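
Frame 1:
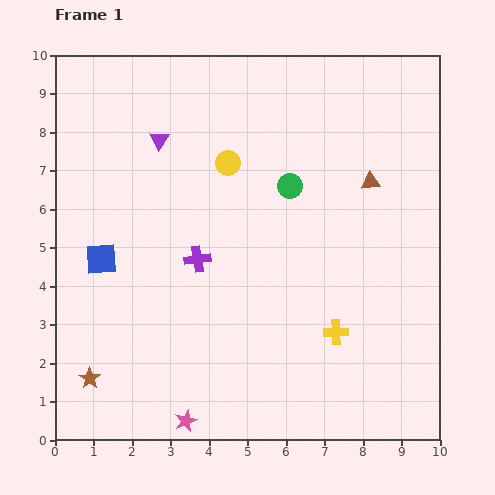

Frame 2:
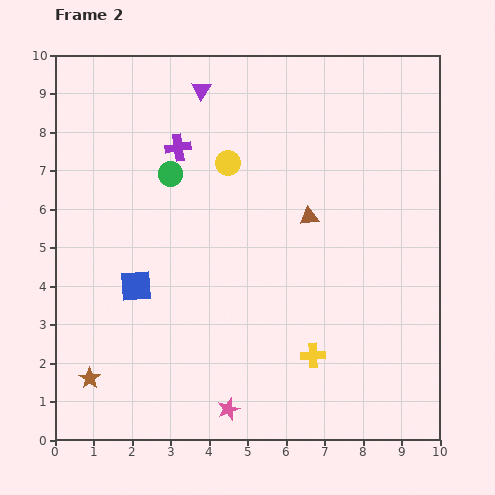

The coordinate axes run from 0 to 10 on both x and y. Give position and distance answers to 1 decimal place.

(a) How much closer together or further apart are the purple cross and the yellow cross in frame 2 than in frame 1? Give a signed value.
+2.3

Distance in frame 1: 4.1. Distance in frame 2: 6.4.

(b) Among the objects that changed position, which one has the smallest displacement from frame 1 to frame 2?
the yellow cross

(moved 0.8)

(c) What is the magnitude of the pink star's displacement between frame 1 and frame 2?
1.1

The pink star moved from (3.4, 0.5) to (4.5, 0.8), a distance of √(1.1² + 0.3²) ≈ 1.1.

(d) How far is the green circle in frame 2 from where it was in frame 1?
3.1

The green circle moved from (6.1, 6.6) to (3.0, 6.9), a distance of √(3.1² + 0.3²) ≈ 3.1.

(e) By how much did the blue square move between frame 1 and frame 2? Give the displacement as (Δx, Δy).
(0.9, -0.7)

The blue square was at (1.2, 4.7) in frame 1 and (2.1, 4.0) in frame 2.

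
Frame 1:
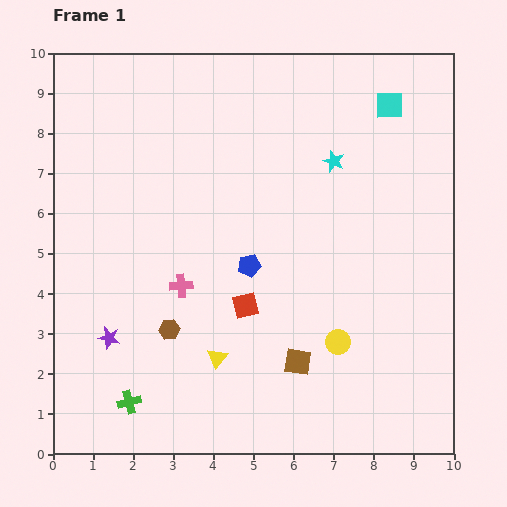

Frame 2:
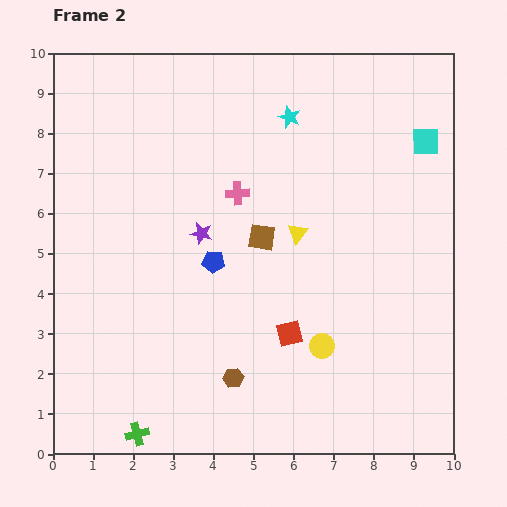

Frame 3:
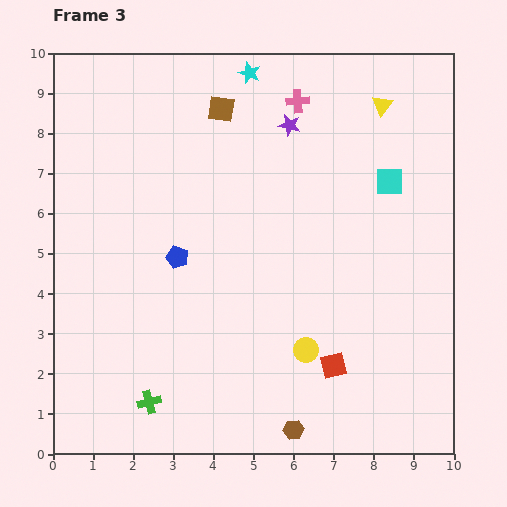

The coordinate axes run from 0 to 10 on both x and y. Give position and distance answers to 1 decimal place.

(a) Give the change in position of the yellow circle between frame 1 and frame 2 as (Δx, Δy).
(-0.4, -0.1)

The yellow circle was at (7.1, 2.8) in frame 1 and (6.7, 2.7) in frame 2.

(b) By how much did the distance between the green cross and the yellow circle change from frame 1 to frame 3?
-1.3

Distance in frame 1: 5.4. Distance in frame 3: 4.1.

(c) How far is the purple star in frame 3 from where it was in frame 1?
7.0

The purple star moved from (1.4, 2.9) to (5.9, 8.2), a distance of √(4.5² + 5.3²) ≈ 7.0.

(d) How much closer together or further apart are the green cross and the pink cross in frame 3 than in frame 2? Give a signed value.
+1.9

Distance in frame 2: 6.5. Distance in frame 3: 8.4.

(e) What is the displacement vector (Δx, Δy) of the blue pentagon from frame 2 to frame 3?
(-0.9, 0.1)

The blue pentagon was at (4.0, 4.8) in frame 2 and (3.1, 4.9) in frame 3.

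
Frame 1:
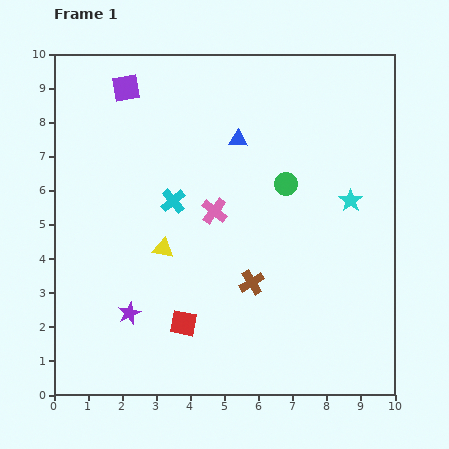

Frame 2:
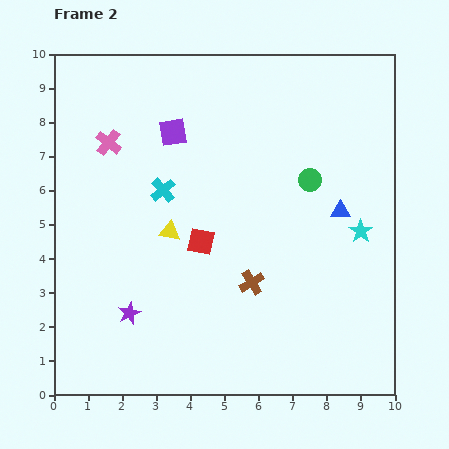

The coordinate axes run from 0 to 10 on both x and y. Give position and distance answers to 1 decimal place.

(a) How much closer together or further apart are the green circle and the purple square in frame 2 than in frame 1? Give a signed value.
-1.3

Distance in frame 1: 5.5. Distance in frame 2: 4.2.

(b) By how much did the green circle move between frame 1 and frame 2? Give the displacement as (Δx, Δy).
(0.7, 0.1)

The green circle was at (6.8, 6.2) in frame 1 and (7.5, 6.3) in frame 2.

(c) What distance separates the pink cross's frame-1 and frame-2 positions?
3.7

The pink cross moved from (4.7, 5.4) to (1.6, 7.4), a distance of √(3.1² + 2.0²) ≈ 3.7.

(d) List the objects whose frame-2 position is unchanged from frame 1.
the brown cross, the purple star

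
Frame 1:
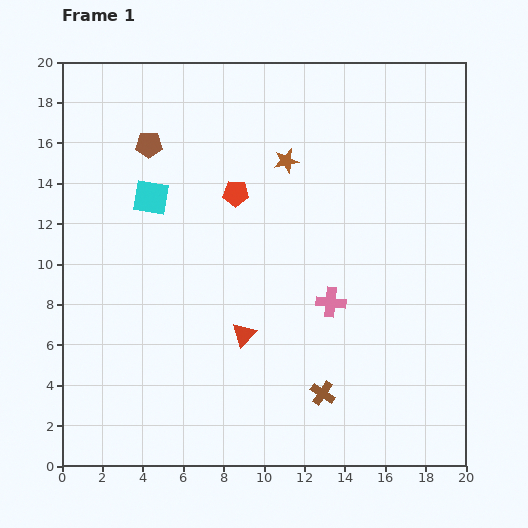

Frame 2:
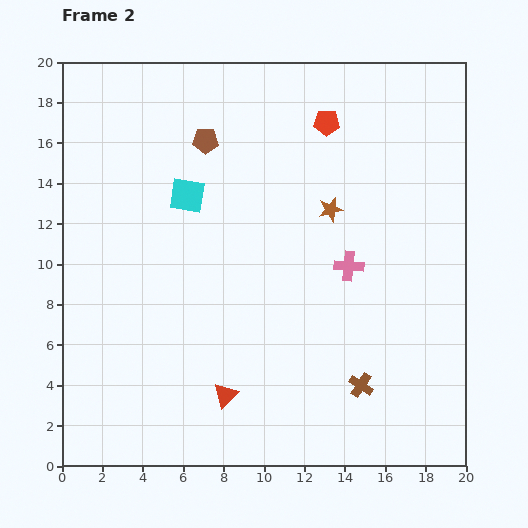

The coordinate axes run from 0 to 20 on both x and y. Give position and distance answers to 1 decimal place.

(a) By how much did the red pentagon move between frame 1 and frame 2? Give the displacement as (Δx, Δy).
(4.5, 3.5)

The red pentagon was at (8.6, 13.5) in frame 1 and (13.1, 17.0) in frame 2.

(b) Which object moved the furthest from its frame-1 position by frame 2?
the red pentagon

(moved 5.7; next 3.3)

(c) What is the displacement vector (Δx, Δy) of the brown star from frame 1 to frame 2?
(2.2, -2.4)

The brown star was at (11.1, 15.1) in frame 1 and (13.3, 12.7) in frame 2.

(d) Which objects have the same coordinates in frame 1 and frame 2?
none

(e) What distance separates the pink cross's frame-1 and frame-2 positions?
2.0

The pink cross moved from (13.3, 8.1) to (14.2, 9.9), a distance of √(0.9² + 1.8²) ≈ 2.0.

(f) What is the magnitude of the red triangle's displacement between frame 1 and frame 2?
3.1

The red triangle moved from (9.0, 6.5) to (8.1, 3.5), a distance of √(0.9² + 3.0²) ≈ 3.1.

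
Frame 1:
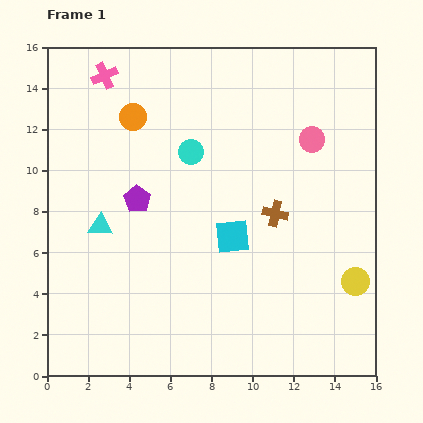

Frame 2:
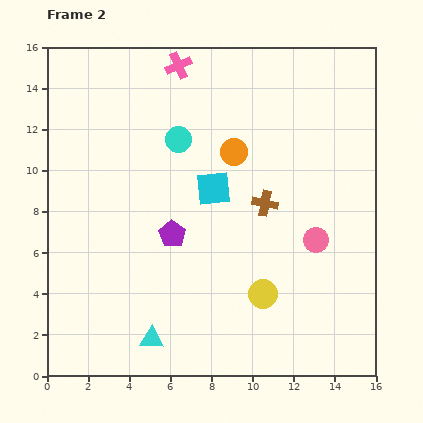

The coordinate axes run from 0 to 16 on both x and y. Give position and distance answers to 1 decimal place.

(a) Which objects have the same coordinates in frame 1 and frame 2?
none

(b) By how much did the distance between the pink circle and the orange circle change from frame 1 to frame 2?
-2.9

Distance in frame 1: 8.8. Distance in frame 2: 5.9.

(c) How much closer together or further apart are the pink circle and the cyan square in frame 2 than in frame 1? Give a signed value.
-0.5

Distance in frame 1: 6.1. Distance in frame 2: 5.6.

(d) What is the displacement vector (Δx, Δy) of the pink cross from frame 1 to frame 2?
(3.6, 0.5)

The pink cross was at (2.8, 14.6) in frame 1 and (6.4, 15.1) in frame 2.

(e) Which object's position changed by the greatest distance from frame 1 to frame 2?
the cyan triangle

(moved 6.0; next 5.2)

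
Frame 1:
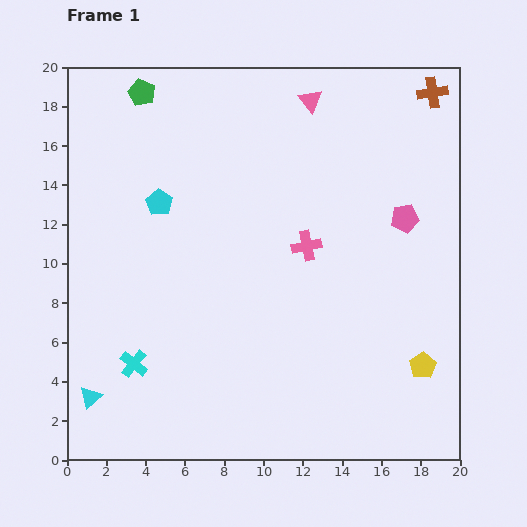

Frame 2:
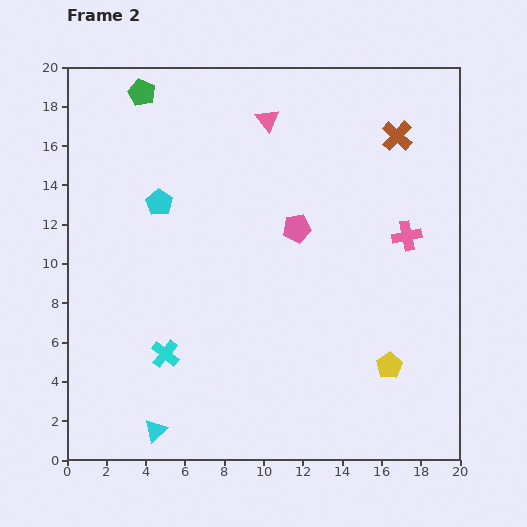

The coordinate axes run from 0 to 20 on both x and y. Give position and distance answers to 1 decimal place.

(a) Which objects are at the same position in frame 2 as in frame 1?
the cyan pentagon, the green pentagon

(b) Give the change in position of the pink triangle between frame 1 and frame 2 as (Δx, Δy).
(-2.2, -1.0)

The pink triangle was at (12.4, 18.3) in frame 1 and (10.2, 17.3) in frame 2.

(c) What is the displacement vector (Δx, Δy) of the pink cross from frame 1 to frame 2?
(5.1, 0.5)

The pink cross was at (12.2, 10.9) in frame 1 and (17.3, 11.4) in frame 2.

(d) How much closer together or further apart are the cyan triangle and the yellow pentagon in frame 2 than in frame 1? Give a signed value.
-4.7

Distance in frame 1: 17.0. Distance in frame 2: 12.3.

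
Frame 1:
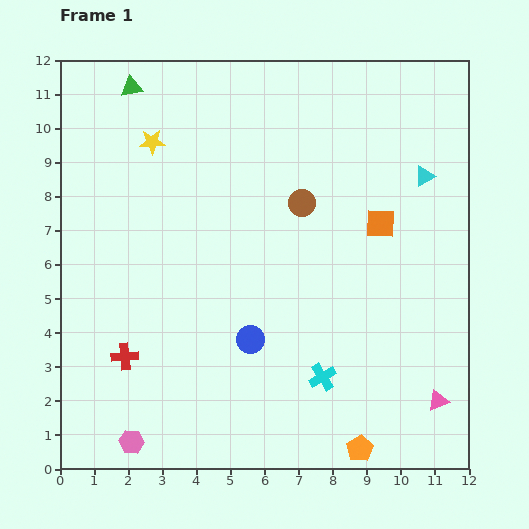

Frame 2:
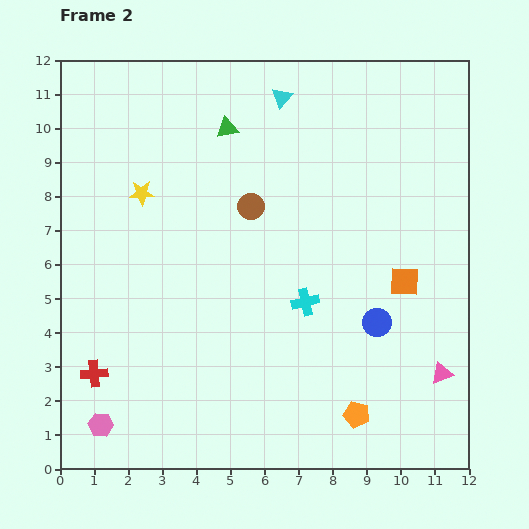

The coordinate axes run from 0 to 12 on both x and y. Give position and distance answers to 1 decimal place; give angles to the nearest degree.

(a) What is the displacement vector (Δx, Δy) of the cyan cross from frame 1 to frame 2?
(-0.5, 2.2)

The cyan cross was at (7.7, 2.7) in frame 1 and (7.2, 4.9) in frame 2.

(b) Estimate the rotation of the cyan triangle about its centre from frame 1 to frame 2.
20° counter-clockwise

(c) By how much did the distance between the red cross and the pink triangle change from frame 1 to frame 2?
+0.9

Distance in frame 1: 9.3. Distance in frame 2: 10.2.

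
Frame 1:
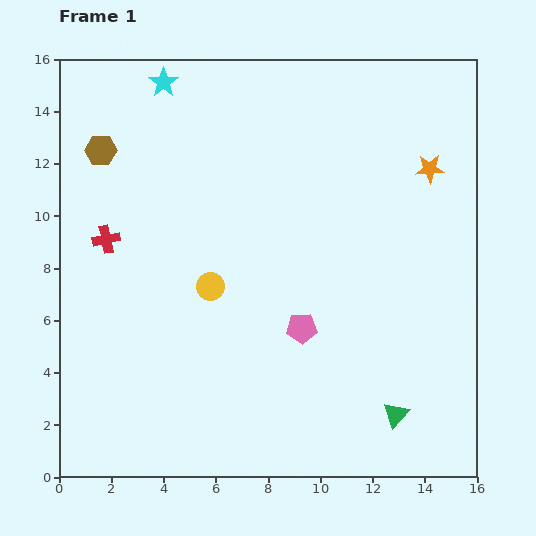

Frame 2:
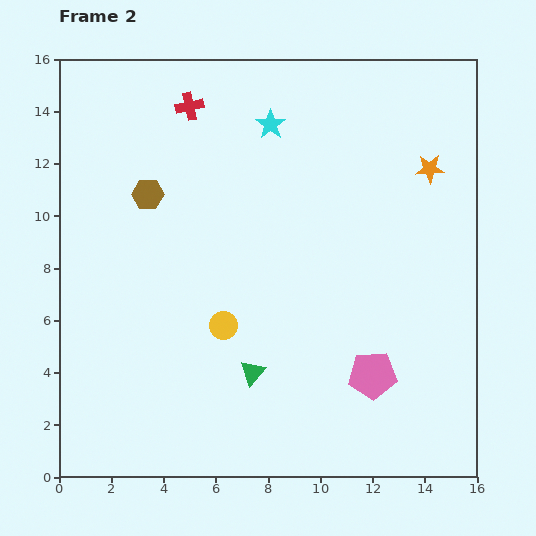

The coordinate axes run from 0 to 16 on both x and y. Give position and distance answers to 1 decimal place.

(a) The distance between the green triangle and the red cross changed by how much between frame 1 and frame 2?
-2.5

Distance in frame 1: 13.0. Distance in frame 2: 10.5.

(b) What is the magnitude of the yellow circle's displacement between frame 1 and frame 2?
1.6

The yellow circle moved from (5.8, 7.3) to (6.3, 5.8), a distance of √(0.5² + 1.5²) ≈ 1.6.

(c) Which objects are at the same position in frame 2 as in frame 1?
the orange star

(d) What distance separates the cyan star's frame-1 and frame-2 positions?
4.4

The cyan star moved from (4.0, 15.1) to (8.1, 13.5), a distance of √(4.1² + 1.6²) ≈ 4.4.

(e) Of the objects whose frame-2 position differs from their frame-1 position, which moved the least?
the yellow circle

(moved 1.6)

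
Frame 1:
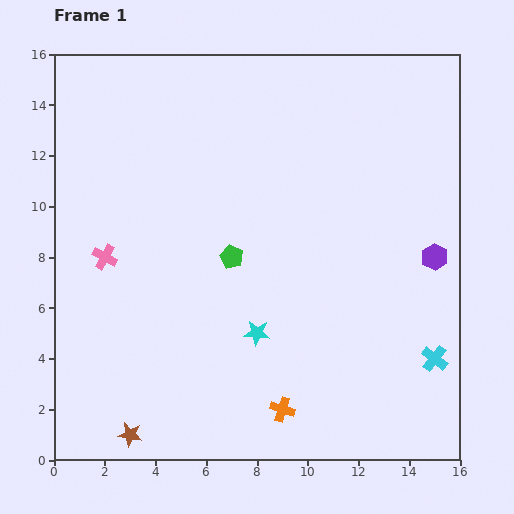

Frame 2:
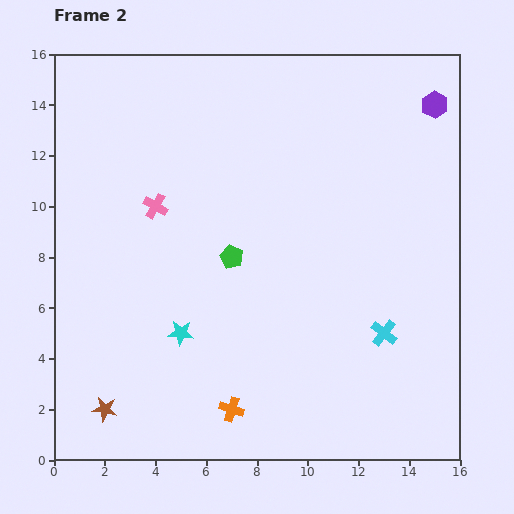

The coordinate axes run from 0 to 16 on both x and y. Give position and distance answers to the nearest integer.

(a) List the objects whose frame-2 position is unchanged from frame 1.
the green pentagon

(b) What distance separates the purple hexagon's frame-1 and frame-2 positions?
6

The purple hexagon moved from (15, 8) to (15, 14), a distance of √(0² + 6²) ≈ 6.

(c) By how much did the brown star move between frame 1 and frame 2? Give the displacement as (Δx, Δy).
(-1, 1)

The brown star was at (3, 1) in frame 1 and (2, 2) in frame 2.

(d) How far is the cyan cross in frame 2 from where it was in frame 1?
2

The cyan cross moved from (15, 4) to (13, 5), a distance of √(2² + 1²) ≈ 2.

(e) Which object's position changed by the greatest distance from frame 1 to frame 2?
the purple hexagon

(moved 6; next 3)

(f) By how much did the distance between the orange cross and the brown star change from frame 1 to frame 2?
-1

Distance in frame 1: 6. Distance in frame 2: 5.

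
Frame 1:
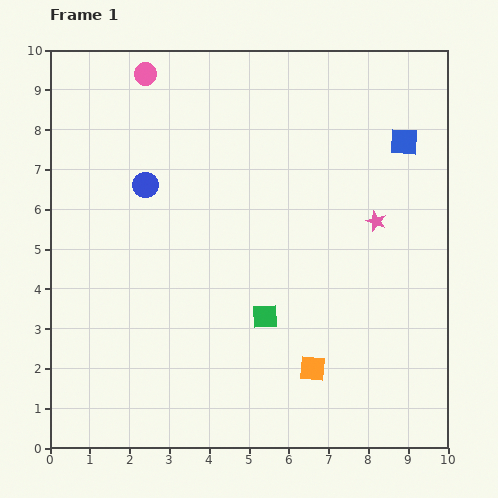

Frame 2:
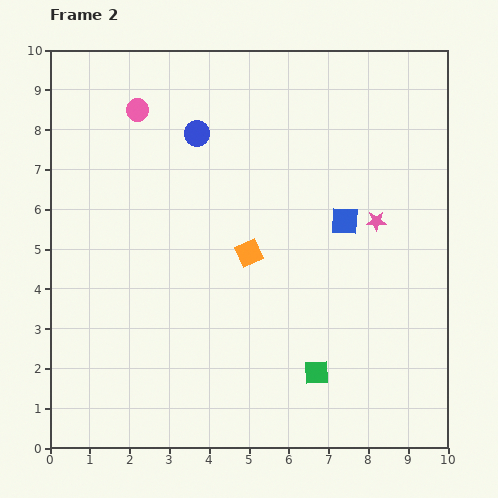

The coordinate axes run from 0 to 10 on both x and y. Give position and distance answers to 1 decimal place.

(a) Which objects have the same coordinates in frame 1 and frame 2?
the pink star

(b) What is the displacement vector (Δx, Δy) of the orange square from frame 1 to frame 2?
(-1.6, 2.9)

The orange square was at (6.6, 2.0) in frame 1 and (5.0, 4.9) in frame 2.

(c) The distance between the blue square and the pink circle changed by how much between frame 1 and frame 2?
-0.8

Distance in frame 1: 6.7. Distance in frame 2: 5.9.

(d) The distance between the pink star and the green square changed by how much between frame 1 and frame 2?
+0.4

Distance in frame 1: 3.7. Distance in frame 2: 4.1.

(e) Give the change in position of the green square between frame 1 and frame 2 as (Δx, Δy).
(1.3, -1.4)

The green square was at (5.4, 3.3) in frame 1 and (6.7, 1.9) in frame 2.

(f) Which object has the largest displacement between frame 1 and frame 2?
the orange square

(moved 3.3; next 2.5)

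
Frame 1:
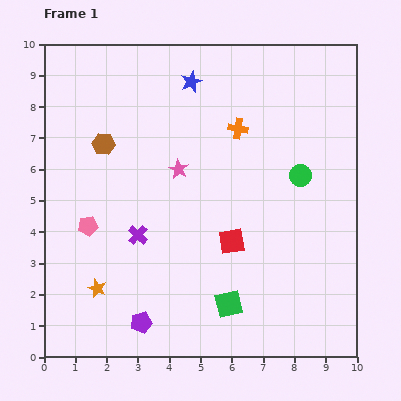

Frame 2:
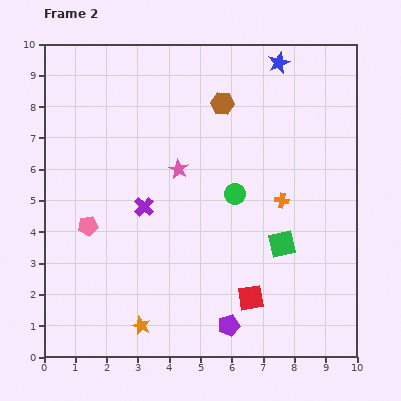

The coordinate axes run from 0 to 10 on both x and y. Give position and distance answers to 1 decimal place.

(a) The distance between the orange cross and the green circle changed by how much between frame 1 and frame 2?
-1.0

Distance in frame 1: 2.5. Distance in frame 2: 1.5.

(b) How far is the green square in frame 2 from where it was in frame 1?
2.5

The green square moved from (5.9, 1.7) to (7.6, 3.6), a distance of √(1.7² + 1.9²) ≈ 2.5.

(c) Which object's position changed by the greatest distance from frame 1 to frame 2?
the brown hexagon

(moved 4.0; next 2.9)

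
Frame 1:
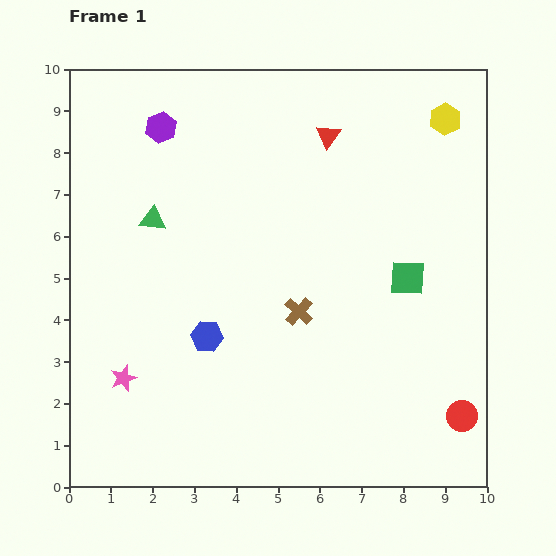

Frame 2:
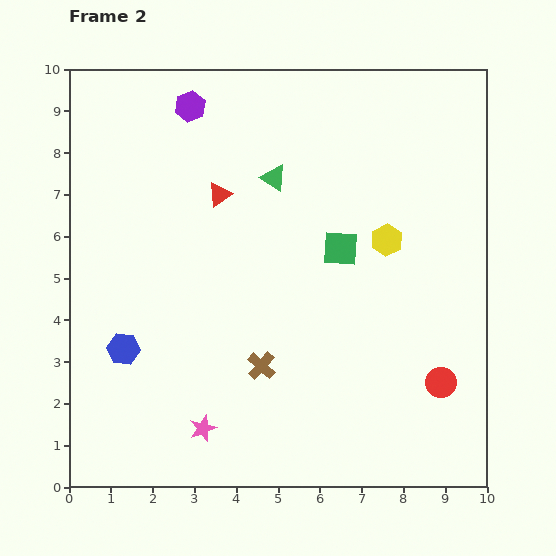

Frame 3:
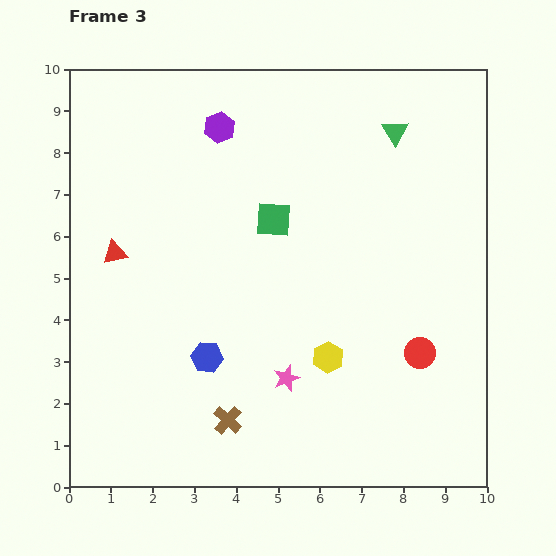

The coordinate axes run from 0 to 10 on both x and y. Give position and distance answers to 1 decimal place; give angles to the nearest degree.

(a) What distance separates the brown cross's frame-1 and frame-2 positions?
1.6

The brown cross moved from (5.5, 4.2) to (4.6, 2.9), a distance of √(0.9² + 1.3²) ≈ 1.6.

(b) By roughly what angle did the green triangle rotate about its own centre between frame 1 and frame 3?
54° clockwise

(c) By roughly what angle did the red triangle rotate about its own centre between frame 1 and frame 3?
41° clockwise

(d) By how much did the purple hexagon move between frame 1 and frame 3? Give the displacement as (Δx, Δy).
(1.4, 0.0)

The purple hexagon was at (2.2, 8.6) in frame 1 and (3.6, 8.6) in frame 3.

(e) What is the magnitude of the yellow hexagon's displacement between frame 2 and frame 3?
3.1

The yellow hexagon moved from (7.6, 5.9) to (6.2, 3.1), a distance of √(1.4² + 2.8²) ≈ 3.1.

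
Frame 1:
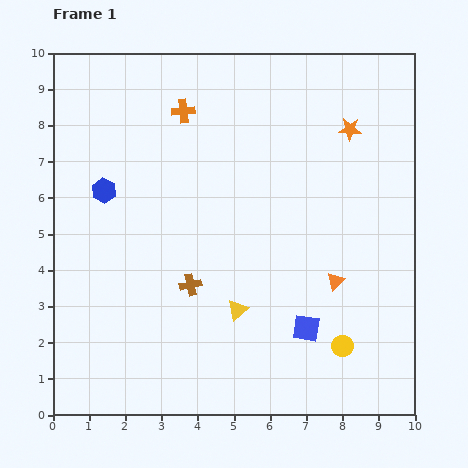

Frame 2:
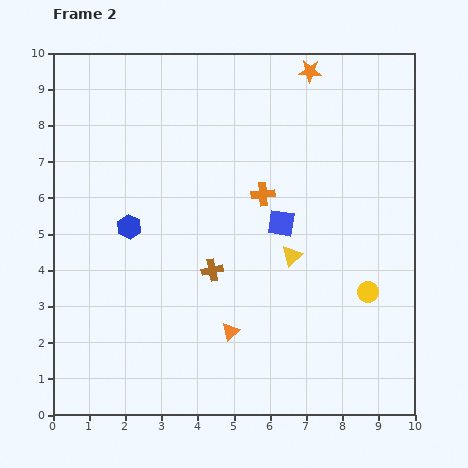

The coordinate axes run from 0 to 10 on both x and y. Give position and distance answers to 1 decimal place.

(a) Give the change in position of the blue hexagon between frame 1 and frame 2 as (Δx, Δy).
(0.7, -1.0)

The blue hexagon was at (1.4, 6.2) in frame 1 and (2.1, 5.2) in frame 2.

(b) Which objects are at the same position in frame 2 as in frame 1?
none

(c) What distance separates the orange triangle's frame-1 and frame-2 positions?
3.2

The orange triangle moved from (7.8, 3.7) to (4.9, 2.3), a distance of √(2.9² + 1.4²) ≈ 3.2.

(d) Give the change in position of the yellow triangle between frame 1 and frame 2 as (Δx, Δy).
(1.5, 1.5)

The yellow triangle was at (5.1, 2.9) in frame 1 and (6.6, 4.4) in frame 2.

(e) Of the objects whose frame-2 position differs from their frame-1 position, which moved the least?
the brown cross

(moved 0.7)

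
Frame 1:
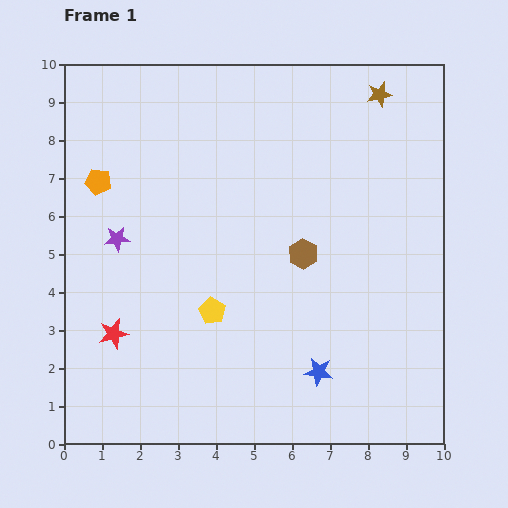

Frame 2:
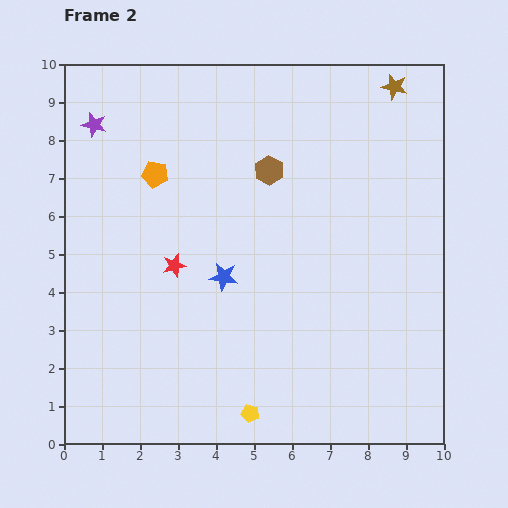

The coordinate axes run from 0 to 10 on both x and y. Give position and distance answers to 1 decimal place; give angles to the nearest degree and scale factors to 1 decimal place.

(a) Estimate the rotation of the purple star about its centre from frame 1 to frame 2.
20° clockwise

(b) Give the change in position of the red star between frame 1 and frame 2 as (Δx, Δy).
(1.6, 1.8)

The red star was at (1.3, 2.9) in frame 1 and (2.9, 4.7) in frame 2.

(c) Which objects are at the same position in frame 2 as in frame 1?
none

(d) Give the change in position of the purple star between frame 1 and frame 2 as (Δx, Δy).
(-0.6, 3.0)

The purple star was at (1.4, 5.4) in frame 1 and (0.8, 8.4) in frame 2.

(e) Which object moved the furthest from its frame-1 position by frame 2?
the blue star

(moved 3.5; next 3.1)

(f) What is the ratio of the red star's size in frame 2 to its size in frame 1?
0.8×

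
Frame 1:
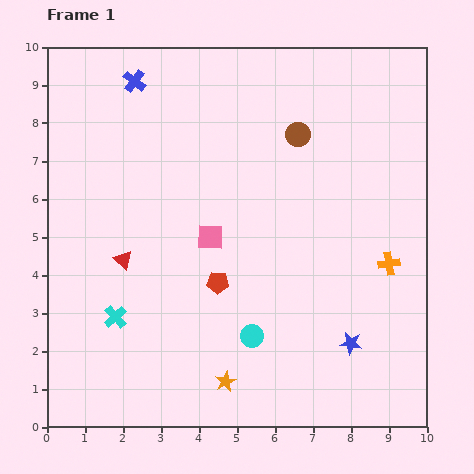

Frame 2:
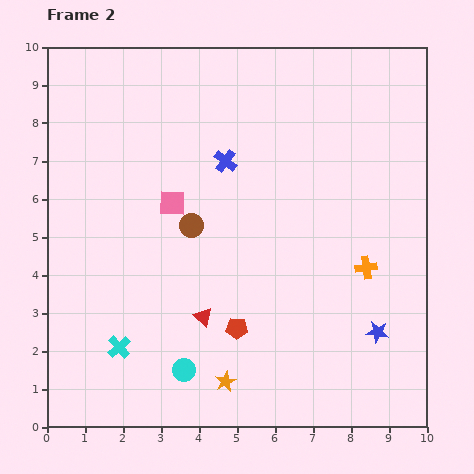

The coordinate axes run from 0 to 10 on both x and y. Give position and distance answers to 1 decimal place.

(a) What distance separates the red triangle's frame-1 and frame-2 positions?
2.6

The red triangle moved from (2.0, 4.4) to (4.1, 2.9), a distance of √(2.1² + 1.5²) ≈ 2.6.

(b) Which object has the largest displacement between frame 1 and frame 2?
the brown circle

(moved 3.7; next 3.2)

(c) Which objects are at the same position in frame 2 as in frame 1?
the orange star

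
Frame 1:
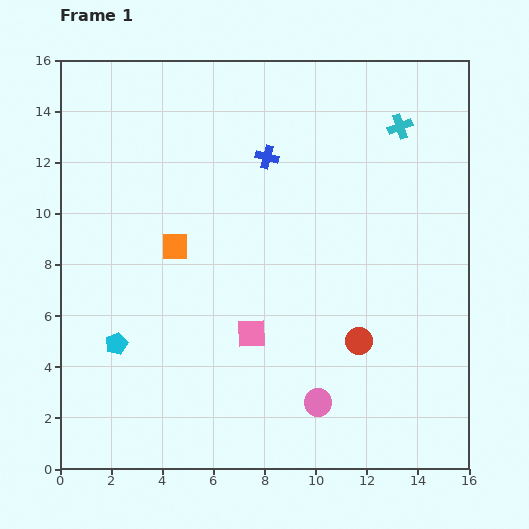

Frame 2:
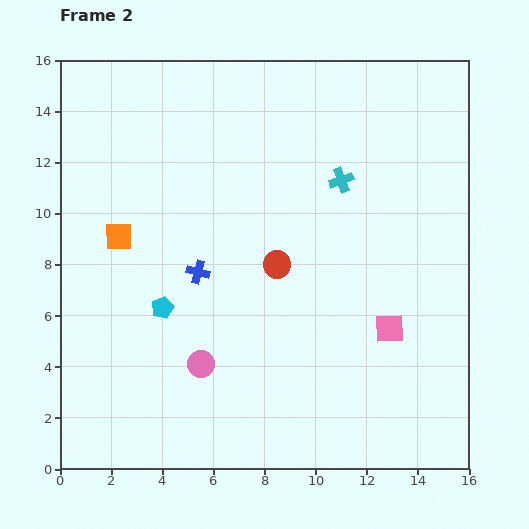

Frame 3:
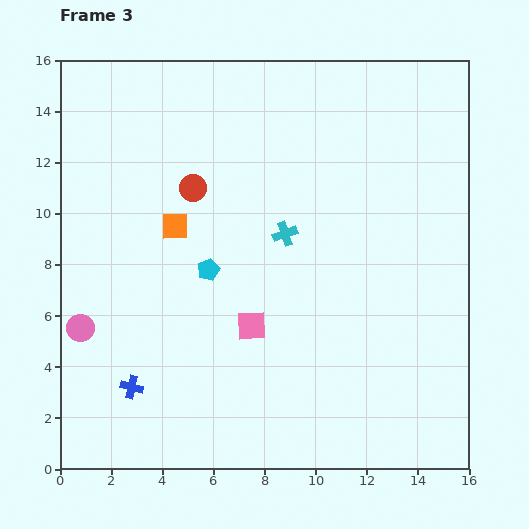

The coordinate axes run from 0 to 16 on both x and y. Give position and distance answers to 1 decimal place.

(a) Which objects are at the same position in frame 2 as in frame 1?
none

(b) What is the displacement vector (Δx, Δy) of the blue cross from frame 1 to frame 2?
(-2.7, -4.5)

The blue cross was at (8.1, 12.2) in frame 1 and (5.4, 7.7) in frame 2.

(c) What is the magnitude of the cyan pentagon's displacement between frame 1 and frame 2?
2.3

The cyan pentagon moved from (2.2, 4.9) to (4.0, 6.3), a distance of √(1.8² + 1.4²) ≈ 2.3.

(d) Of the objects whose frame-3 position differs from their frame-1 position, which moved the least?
the pink square

(moved 0.3)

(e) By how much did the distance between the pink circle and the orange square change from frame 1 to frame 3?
-2.9

Distance in frame 1: 8.3. Distance in frame 3: 5.4.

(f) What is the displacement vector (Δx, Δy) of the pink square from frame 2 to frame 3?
(-5.4, 0.1)

The pink square was at (12.9, 5.5) in frame 2 and (7.5, 5.6) in frame 3.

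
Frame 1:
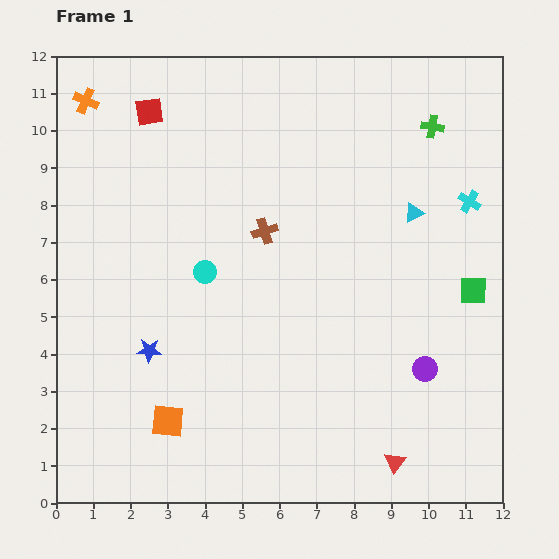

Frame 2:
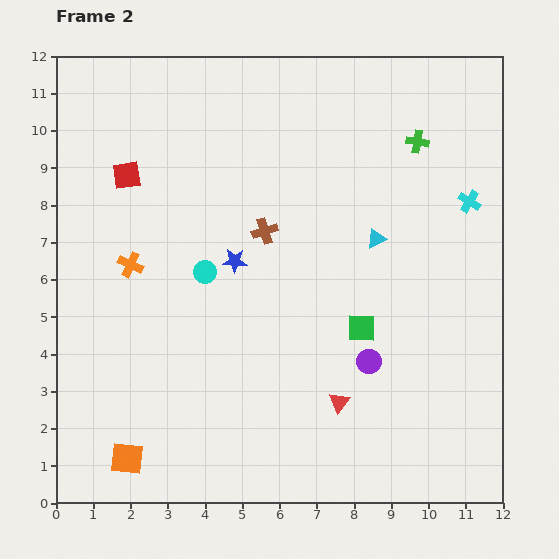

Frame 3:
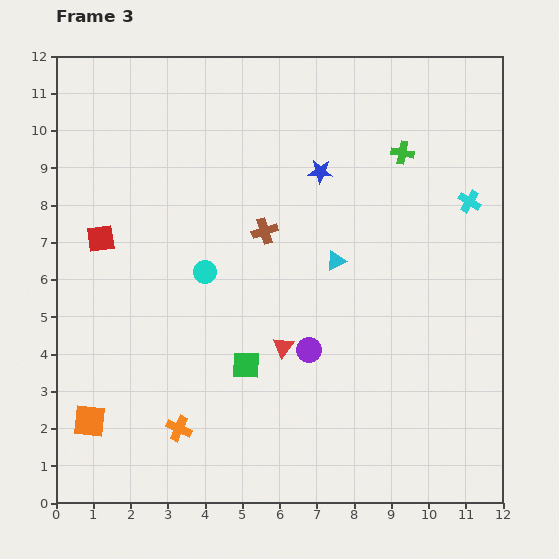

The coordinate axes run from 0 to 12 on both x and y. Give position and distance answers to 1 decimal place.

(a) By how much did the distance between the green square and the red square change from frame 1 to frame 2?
-2.4

Distance in frame 1: 9.9. Distance in frame 2: 7.5.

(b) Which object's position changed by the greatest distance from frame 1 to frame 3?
the orange cross

(moved 9.1; next 6.6)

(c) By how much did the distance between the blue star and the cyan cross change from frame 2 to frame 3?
-2.4

Distance in frame 2: 6.5. Distance in frame 3: 4.1.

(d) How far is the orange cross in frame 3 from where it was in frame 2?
4.6

The orange cross moved from (2.0, 6.4) to (3.3, 2.0), a distance of √(1.3² + 4.4²) ≈ 4.6.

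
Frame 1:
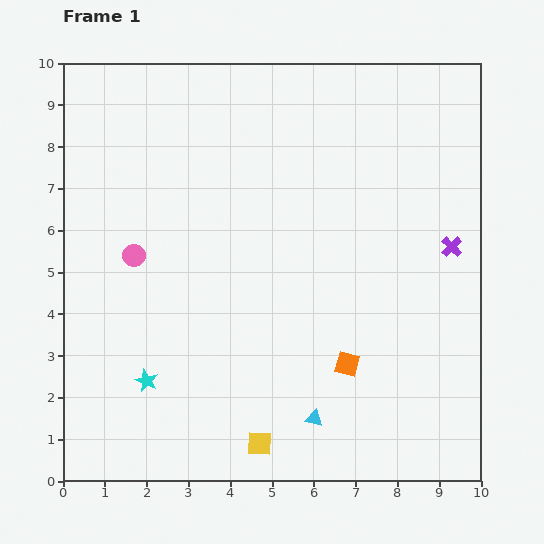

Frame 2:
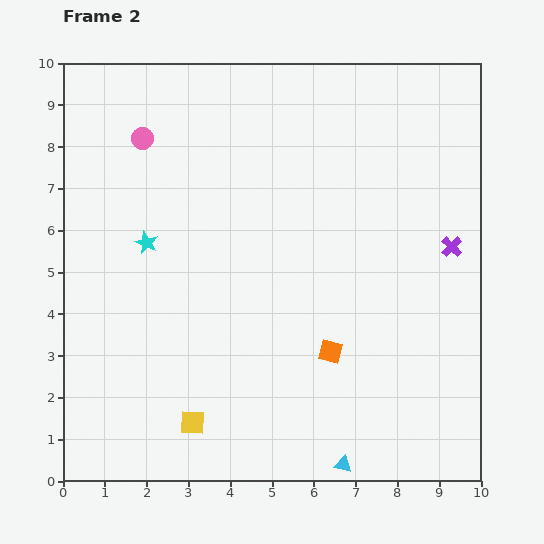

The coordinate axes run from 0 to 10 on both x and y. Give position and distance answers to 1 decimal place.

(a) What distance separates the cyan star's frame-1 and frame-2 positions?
3.3

The cyan star moved from (2.0, 2.4) to (2.0, 5.7), a distance of √(0.0² + 3.3²) ≈ 3.3.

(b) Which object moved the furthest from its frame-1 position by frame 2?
the cyan star

(moved 3.3; next 2.8)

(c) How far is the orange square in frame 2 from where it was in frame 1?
0.5

The orange square moved from (6.8, 2.8) to (6.4, 3.1), a distance of √(0.4² + 0.3²) ≈ 0.5.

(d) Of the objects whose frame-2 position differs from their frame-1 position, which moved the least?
the orange square

(moved 0.5)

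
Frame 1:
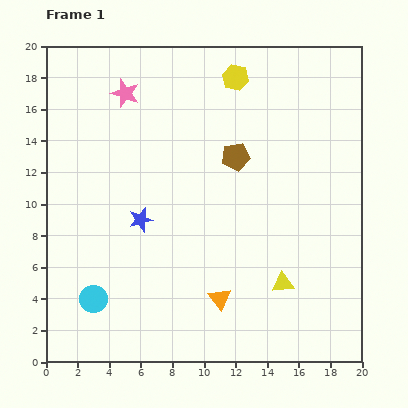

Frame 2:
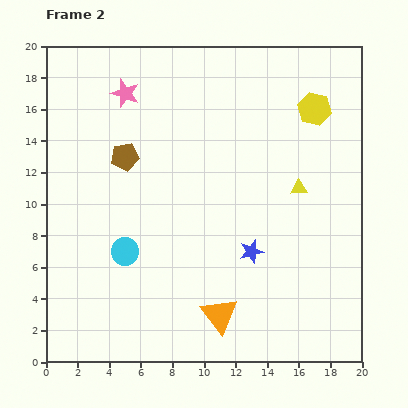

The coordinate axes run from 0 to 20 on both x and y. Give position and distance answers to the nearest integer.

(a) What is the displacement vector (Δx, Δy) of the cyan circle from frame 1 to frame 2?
(2, 3)

The cyan circle was at (3, 4) in frame 1 and (5, 7) in frame 2.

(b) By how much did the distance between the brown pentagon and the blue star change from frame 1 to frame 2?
+3

Distance in frame 1: 7. Distance in frame 2: 10.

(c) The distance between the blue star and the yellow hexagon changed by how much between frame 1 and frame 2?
-1

Distance in frame 1: 11. Distance in frame 2: 10.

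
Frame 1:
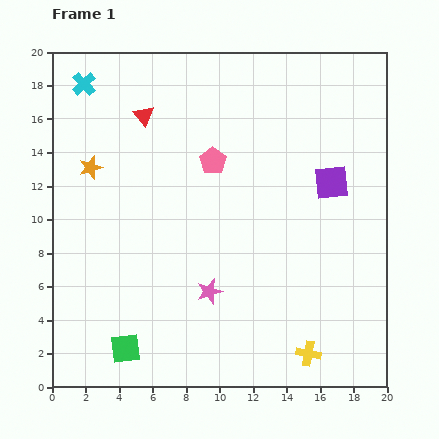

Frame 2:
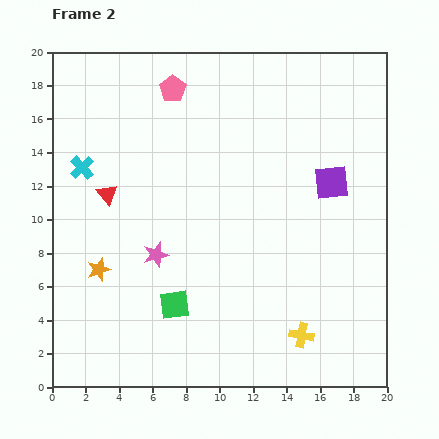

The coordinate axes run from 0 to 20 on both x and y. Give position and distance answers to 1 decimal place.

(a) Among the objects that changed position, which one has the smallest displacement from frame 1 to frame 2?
the yellow cross

(moved 1.2)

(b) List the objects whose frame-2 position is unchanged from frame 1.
the purple square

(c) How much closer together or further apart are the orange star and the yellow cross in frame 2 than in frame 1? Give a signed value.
-4.4

Distance in frame 1: 17.1. Distance in frame 2: 12.7.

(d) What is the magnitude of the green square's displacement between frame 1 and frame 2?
3.9

The green square moved from (4.4, 2.3) to (7.3, 4.9), a distance of √(2.9² + 2.6²) ≈ 3.9.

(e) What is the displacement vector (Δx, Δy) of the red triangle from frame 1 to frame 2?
(-2.2, -4.7)

The red triangle was at (5.5, 16.2) in frame 1 and (3.3, 11.5) in frame 2.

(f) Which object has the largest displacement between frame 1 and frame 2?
the orange star

(moved 6.1; next 5.2)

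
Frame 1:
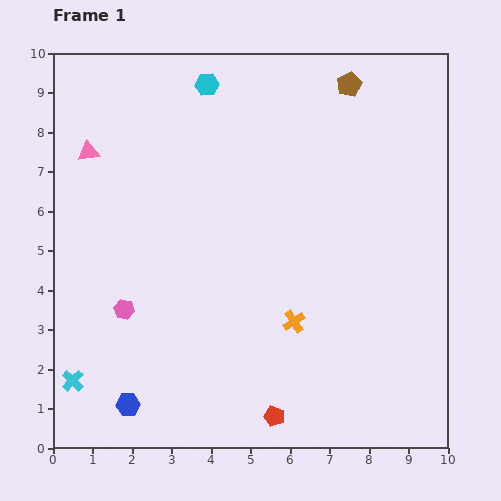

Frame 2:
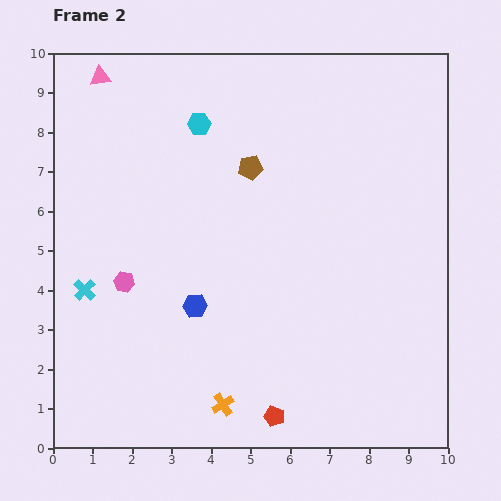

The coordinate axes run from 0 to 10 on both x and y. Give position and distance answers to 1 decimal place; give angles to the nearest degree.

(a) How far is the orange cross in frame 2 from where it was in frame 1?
2.8

The orange cross moved from (6.1, 3.2) to (4.3, 1.1), a distance of √(1.8² + 2.1²) ≈ 2.8.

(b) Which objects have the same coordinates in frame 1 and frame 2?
the red pentagon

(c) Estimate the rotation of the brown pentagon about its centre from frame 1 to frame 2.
17° clockwise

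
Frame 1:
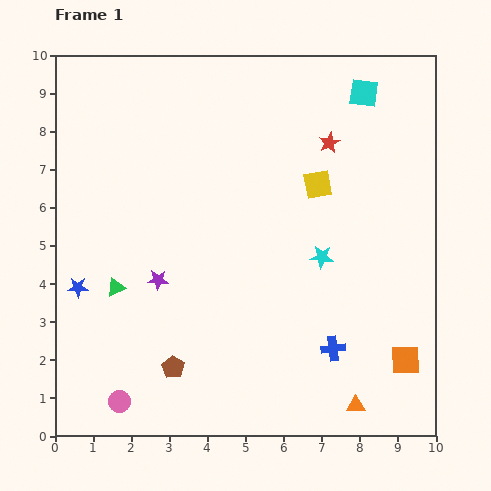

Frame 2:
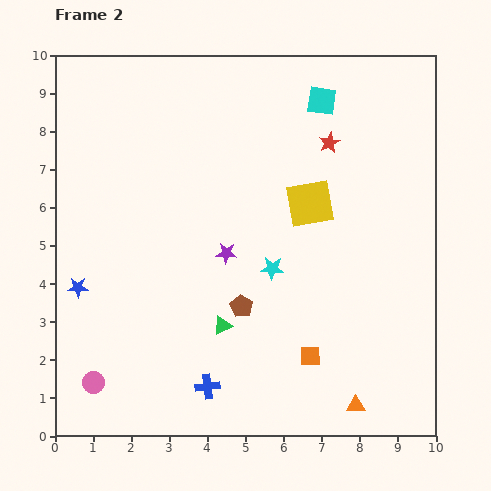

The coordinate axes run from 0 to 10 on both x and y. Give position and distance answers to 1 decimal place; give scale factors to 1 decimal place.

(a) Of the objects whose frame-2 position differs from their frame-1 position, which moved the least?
the yellow square

(moved 0.5)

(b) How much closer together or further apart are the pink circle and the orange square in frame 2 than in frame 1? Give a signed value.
-1.9

Distance in frame 1: 7.6. Distance in frame 2: 5.7.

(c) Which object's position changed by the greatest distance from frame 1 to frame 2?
the blue cross

(moved 3.4; next 3.0)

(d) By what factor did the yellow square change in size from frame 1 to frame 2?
1.7×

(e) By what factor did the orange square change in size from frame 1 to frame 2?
0.7×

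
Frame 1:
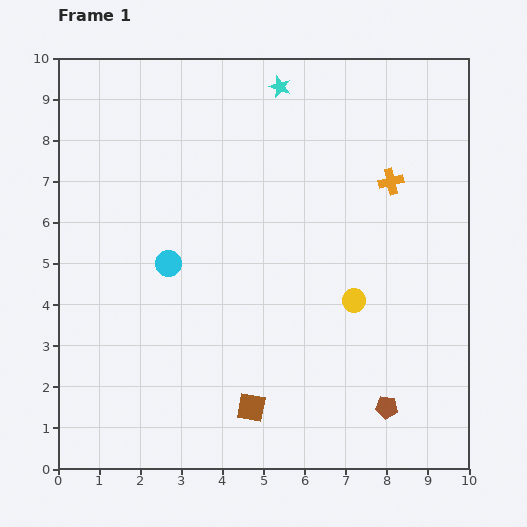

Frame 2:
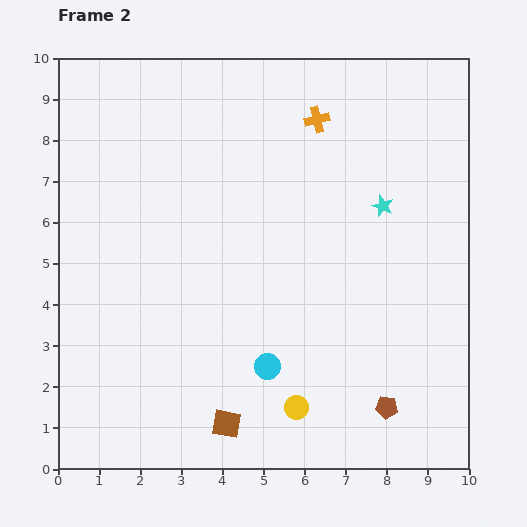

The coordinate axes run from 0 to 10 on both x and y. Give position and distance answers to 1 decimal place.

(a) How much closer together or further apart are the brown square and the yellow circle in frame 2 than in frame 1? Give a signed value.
-1.9

Distance in frame 1: 3.6. Distance in frame 2: 1.7.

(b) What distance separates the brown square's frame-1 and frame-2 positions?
0.7

The brown square moved from (4.7, 1.5) to (4.1, 1.1), a distance of √(0.6² + 0.4²) ≈ 0.7.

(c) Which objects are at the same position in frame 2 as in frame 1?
the brown pentagon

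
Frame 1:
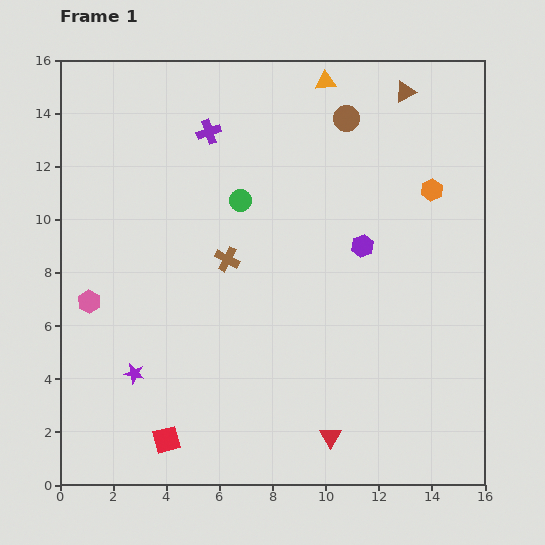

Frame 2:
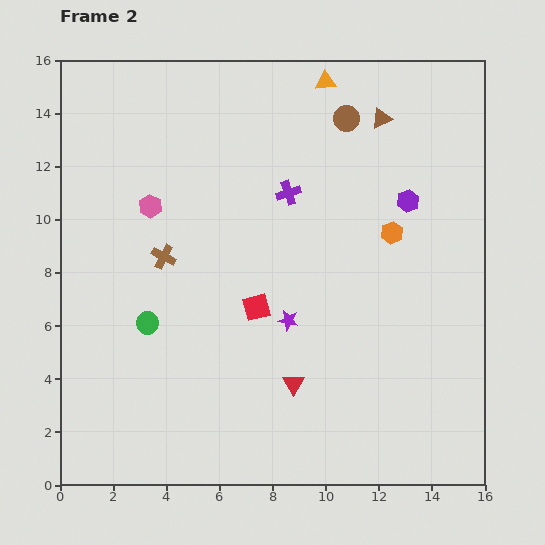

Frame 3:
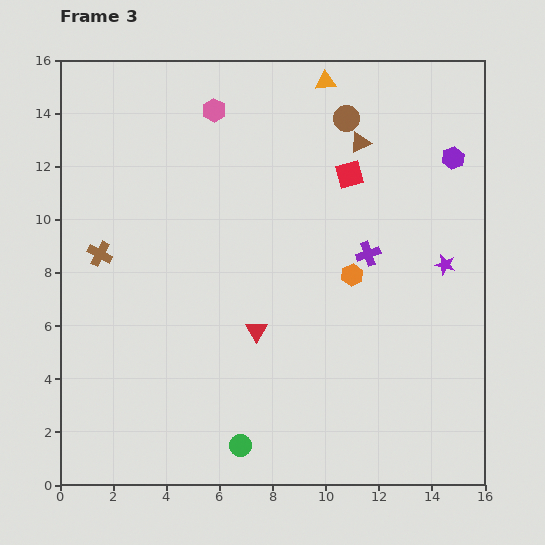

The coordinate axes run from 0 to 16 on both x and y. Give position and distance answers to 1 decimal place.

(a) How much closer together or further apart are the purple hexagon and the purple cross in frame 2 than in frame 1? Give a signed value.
-2.7

Distance in frame 1: 7.2. Distance in frame 2: 4.5.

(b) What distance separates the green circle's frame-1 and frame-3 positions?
9.2

The green circle moved from (6.8, 10.7) to (6.8, 1.5), a distance of √(0.0² + 9.2²) ≈ 9.2.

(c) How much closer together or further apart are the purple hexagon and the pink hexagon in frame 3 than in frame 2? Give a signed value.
-0.5

Distance in frame 2: 9.7. Distance in frame 3: 9.2.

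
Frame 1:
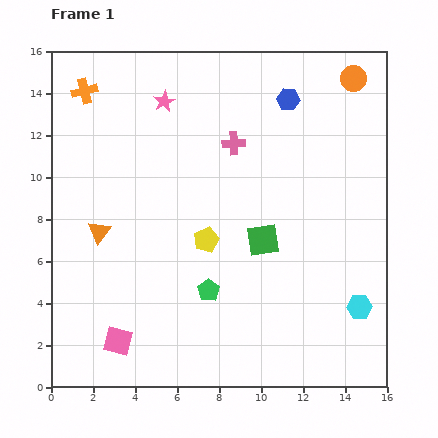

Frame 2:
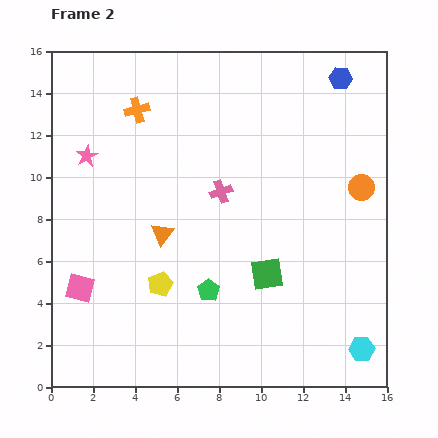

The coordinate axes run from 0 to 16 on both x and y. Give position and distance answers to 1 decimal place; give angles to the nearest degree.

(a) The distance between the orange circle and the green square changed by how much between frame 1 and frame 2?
-2.7

Distance in frame 1: 8.8. Distance in frame 2: 6.1.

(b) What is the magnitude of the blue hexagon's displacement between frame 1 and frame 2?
2.7

The blue hexagon moved from (11.3, 13.7) to (13.8, 14.7), a distance of √(2.5² + 1.0²) ≈ 2.7.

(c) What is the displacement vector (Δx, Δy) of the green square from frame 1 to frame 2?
(0.2, -1.6)

The green square was at (10.1, 7.0) in frame 1 and (10.3, 5.4) in frame 2.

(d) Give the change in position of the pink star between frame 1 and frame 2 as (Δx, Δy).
(-3.7, -2.6)

The pink star was at (5.4, 13.6) in frame 1 and (1.7, 11.0) in frame 2.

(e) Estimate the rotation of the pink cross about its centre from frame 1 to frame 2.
18° counter-clockwise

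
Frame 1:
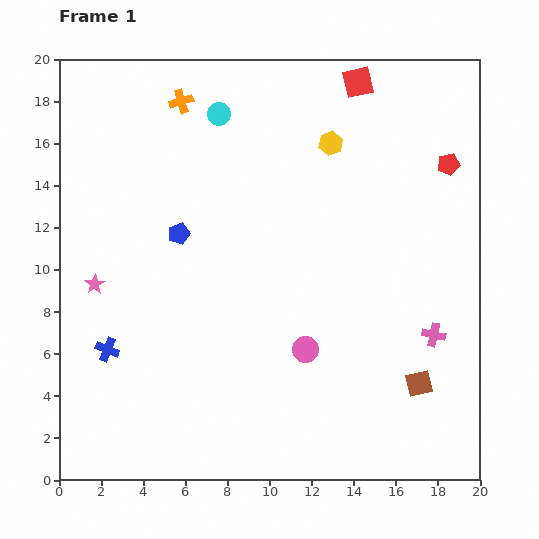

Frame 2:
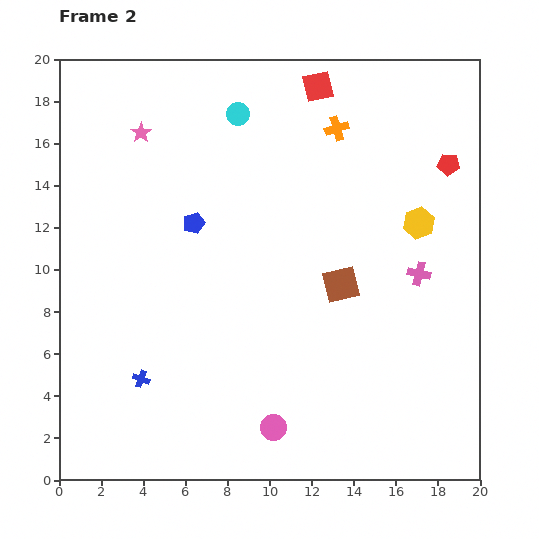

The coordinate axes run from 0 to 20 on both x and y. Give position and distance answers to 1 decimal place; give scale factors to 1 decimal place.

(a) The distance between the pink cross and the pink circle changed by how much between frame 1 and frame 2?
+3.9

Distance in frame 1: 6.1. Distance in frame 2: 10.0.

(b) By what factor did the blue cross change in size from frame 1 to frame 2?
0.7×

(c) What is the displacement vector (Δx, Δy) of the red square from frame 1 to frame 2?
(-1.9, -0.2)

The red square was at (14.2, 18.9) in frame 1 and (12.3, 18.7) in frame 2.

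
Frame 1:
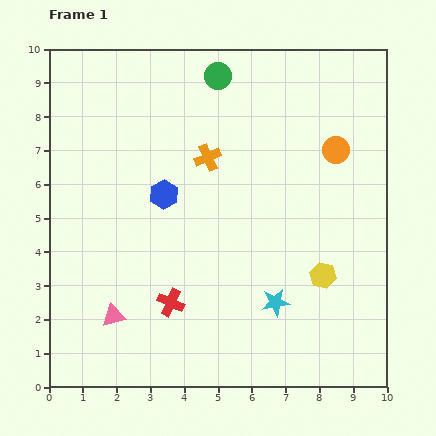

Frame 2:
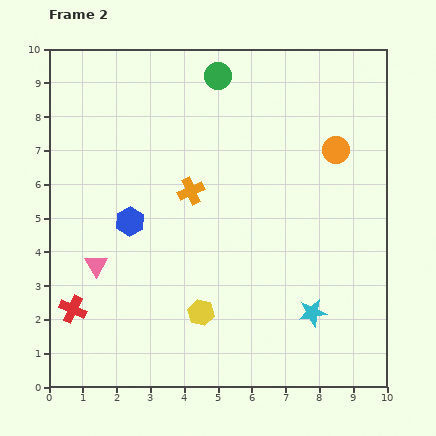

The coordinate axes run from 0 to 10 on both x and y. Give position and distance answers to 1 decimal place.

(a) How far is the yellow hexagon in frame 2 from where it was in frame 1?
3.8

The yellow hexagon moved from (8.1, 3.3) to (4.5, 2.2), a distance of √(3.6² + 1.1²) ≈ 3.8.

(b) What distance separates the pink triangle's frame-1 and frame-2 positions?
1.6

The pink triangle moved from (1.9, 2.1) to (1.4, 3.6), a distance of √(0.5² + 1.5²) ≈ 1.6.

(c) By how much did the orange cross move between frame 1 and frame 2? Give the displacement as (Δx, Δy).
(-0.5, -1.0)

The orange cross was at (4.7, 6.8) in frame 1 and (4.2, 5.8) in frame 2.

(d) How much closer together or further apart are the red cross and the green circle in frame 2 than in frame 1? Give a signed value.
+1.3

Distance in frame 1: 6.8. Distance in frame 2: 8.1.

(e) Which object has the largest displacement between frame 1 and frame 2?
the yellow hexagon

(moved 3.8; next 2.9)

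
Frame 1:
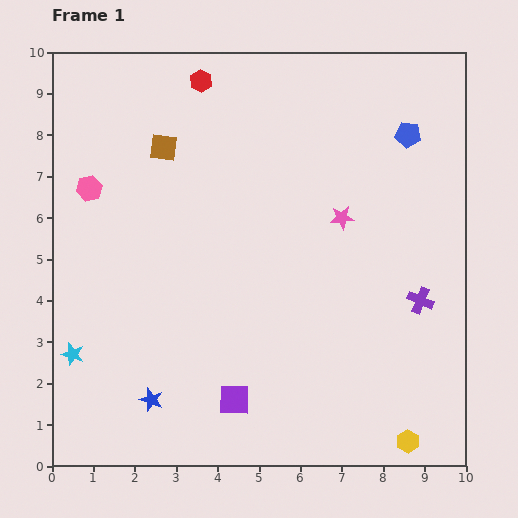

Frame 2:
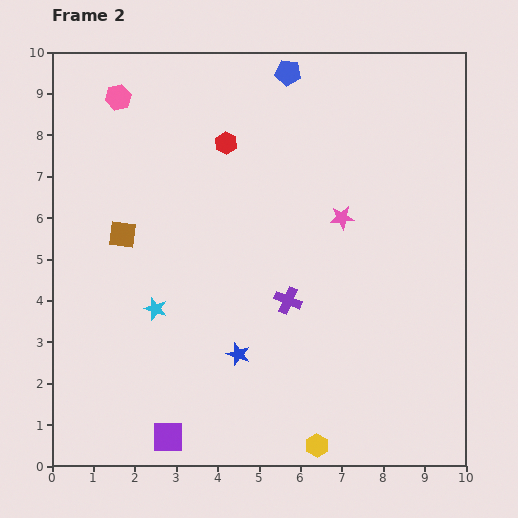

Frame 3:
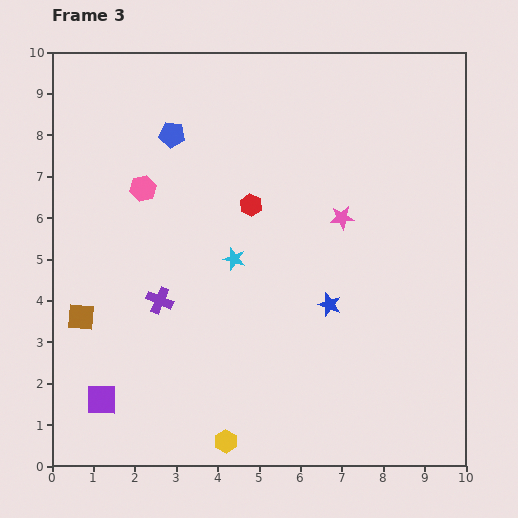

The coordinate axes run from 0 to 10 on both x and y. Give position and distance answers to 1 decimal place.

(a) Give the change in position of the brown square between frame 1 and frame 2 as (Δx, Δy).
(-1.0, -2.1)

The brown square was at (2.7, 7.7) in frame 1 and (1.7, 5.6) in frame 2.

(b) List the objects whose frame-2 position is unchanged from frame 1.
the pink star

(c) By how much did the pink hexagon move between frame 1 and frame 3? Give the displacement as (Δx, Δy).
(1.3, 0.0)

The pink hexagon was at (0.9, 6.7) in frame 1 and (2.2, 6.7) in frame 3.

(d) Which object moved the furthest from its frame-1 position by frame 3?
the purple cross

(moved 6.3; next 5.7)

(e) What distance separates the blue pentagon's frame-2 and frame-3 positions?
3.2

The blue pentagon moved from (5.7, 9.5) to (2.9, 8.0), a distance of √(2.8² + 1.5²) ≈ 3.2.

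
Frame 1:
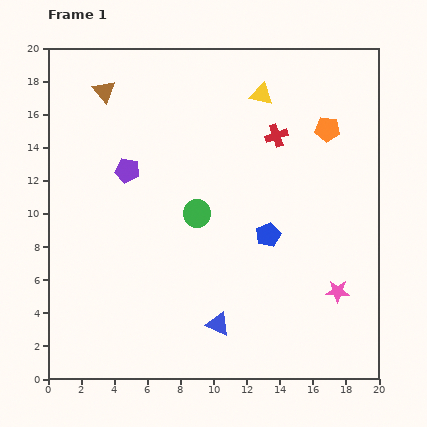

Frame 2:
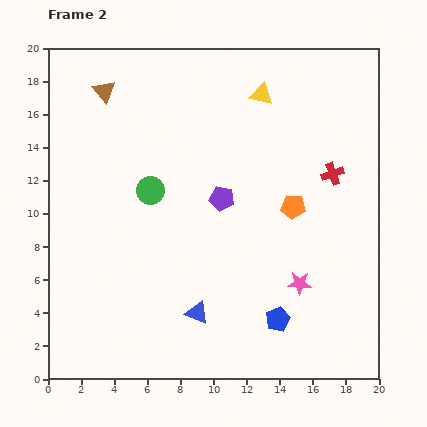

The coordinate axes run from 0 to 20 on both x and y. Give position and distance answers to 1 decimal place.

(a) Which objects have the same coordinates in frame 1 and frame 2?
the yellow triangle, the brown triangle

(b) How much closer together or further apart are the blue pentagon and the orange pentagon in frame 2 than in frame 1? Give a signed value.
-0.4

Distance in frame 1: 7.3. Distance in frame 2: 6.9.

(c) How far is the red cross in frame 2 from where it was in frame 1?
4.1

The red cross moved from (13.8, 14.7) to (17.2, 12.4), a distance of √(3.4² + 2.3²) ≈ 4.1.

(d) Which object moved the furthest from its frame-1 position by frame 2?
the purple pentagon

(moved 5.9; next 5.1)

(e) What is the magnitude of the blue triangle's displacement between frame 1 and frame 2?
1.5

The blue triangle moved from (10.3, 3.3) to (9.0, 4.0), a distance of √(1.3² + 0.7²) ≈ 1.5.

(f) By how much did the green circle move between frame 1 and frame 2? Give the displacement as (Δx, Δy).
(-2.8, 1.4)

The green circle was at (9.0, 10.0) in frame 1 and (6.2, 11.4) in frame 2.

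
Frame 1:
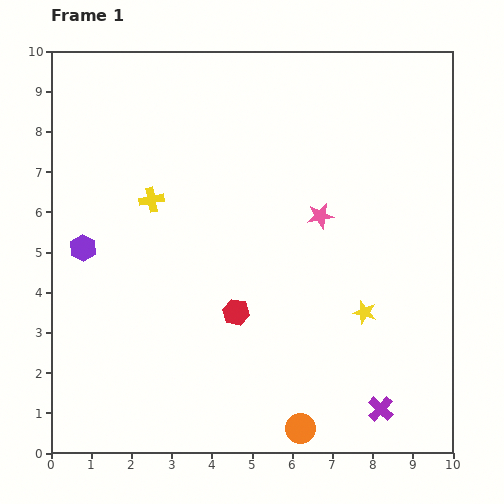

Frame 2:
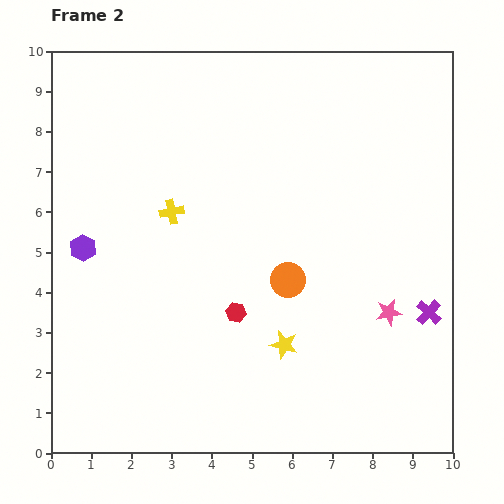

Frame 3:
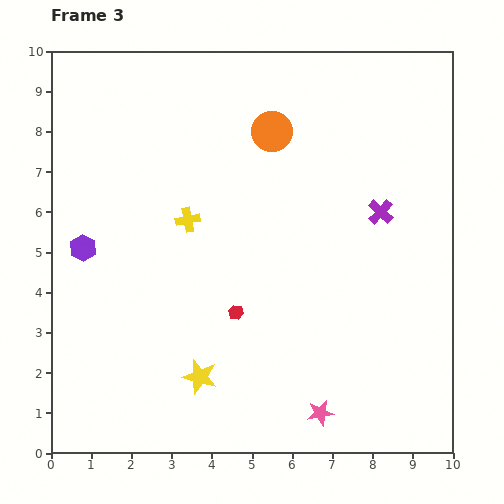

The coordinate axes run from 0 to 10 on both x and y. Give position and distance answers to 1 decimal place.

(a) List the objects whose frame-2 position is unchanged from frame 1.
the purple hexagon, the red hexagon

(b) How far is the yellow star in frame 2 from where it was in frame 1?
2.2

The yellow star moved from (7.8, 3.5) to (5.8, 2.7), a distance of √(2.0² + 0.8²) ≈ 2.2.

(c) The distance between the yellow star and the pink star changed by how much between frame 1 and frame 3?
+0.5

Distance in frame 1: 2.6. Distance in frame 3: 3.1.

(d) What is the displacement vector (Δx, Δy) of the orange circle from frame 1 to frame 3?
(-0.7, 7.4)

The orange circle was at (6.2, 0.6) in frame 1 and (5.5, 8.0) in frame 3.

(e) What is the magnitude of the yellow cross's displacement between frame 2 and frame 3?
0.4

The yellow cross moved from (3.0, 6.0) to (3.4, 5.8), a distance of √(0.4² + 0.2²) ≈ 0.4.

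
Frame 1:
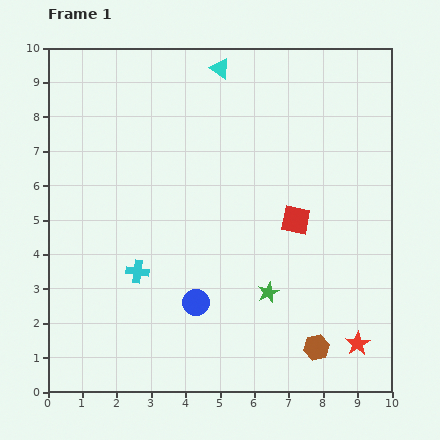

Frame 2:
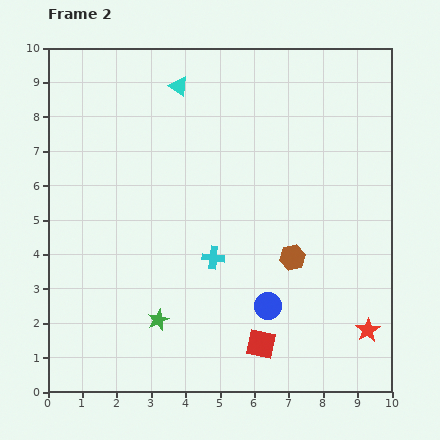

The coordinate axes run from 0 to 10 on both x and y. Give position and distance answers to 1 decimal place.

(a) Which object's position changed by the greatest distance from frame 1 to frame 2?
the red square

(moved 3.7; next 3.3)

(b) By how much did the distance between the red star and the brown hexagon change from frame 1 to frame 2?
+1.8

Distance in frame 1: 1.2. Distance in frame 2: 3.0.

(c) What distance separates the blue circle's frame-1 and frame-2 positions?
2.1

The blue circle moved from (4.3, 2.6) to (6.4, 2.5), a distance of √(2.1² + 0.1²) ≈ 2.1.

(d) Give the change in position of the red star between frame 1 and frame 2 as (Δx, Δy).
(0.3, 0.4)

The red star was at (9.0, 1.4) in frame 1 and (9.3, 1.8) in frame 2.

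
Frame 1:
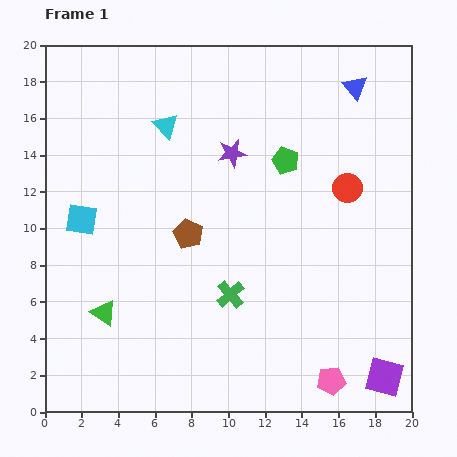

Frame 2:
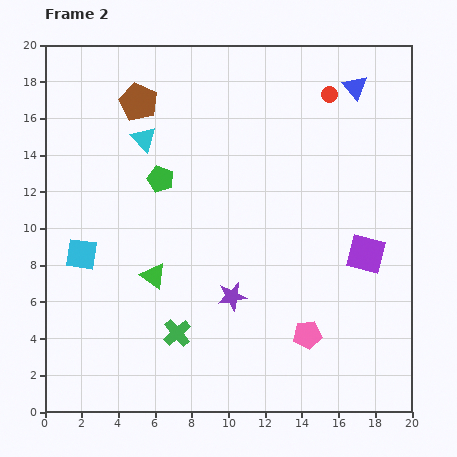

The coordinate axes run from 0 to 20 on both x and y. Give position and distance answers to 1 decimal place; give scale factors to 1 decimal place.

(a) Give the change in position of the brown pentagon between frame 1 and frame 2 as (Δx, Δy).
(-2.7, 7.2)

The brown pentagon was at (7.8, 9.7) in frame 1 and (5.1, 16.9) in frame 2.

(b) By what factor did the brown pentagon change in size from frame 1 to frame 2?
1.3×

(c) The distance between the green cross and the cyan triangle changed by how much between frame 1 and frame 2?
+1.0

Distance in frame 1: 9.8. Distance in frame 2: 10.8.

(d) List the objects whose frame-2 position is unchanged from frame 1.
the blue triangle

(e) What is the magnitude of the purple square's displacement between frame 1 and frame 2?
6.8

The purple square moved from (18.5, 1.9) to (17.5, 8.6), a distance of √(1.0² + 6.7²) ≈ 6.8.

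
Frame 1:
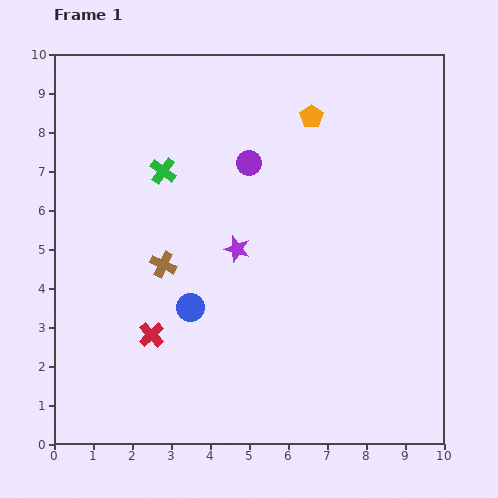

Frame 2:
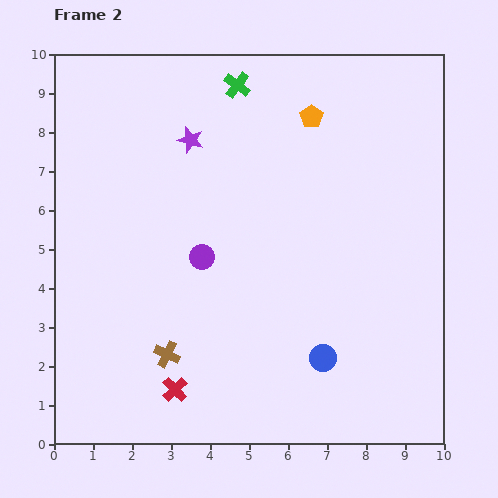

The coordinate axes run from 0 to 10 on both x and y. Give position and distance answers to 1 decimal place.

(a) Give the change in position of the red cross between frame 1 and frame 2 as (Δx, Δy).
(0.6, -1.4)

The red cross was at (2.5, 2.8) in frame 1 and (3.1, 1.4) in frame 2.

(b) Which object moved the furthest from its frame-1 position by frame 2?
the blue circle

(moved 3.6; next 3.0)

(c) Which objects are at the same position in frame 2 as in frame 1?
the orange pentagon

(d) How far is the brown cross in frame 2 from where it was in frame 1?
2.3

The brown cross moved from (2.8, 4.6) to (2.9, 2.3), a distance of √(0.1² + 2.3²) ≈ 2.3.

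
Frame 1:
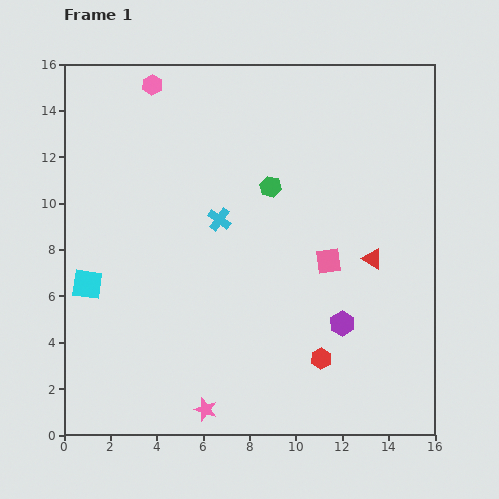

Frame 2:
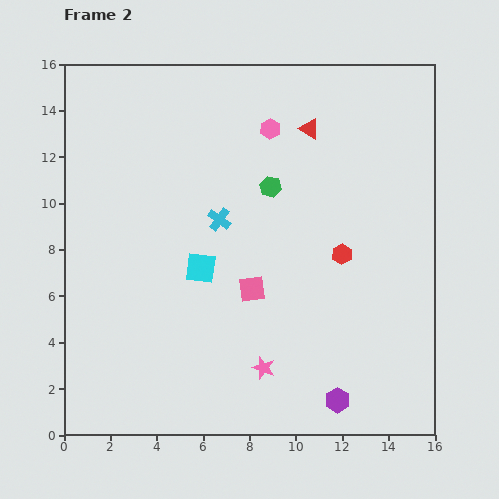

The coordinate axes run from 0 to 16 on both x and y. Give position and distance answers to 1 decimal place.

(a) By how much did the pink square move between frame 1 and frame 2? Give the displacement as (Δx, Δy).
(-3.3, -1.2)

The pink square was at (11.4, 7.5) in frame 1 and (8.1, 6.3) in frame 2.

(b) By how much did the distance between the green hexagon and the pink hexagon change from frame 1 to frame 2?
-4.2

Distance in frame 1: 6.7. Distance in frame 2: 2.5.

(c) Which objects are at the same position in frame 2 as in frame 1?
the green hexagon, the cyan cross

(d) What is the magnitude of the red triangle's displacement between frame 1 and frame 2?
6.2

The red triangle moved from (13.3, 7.6) to (10.6, 13.2), a distance of √(2.7² + 5.6²) ≈ 6.2.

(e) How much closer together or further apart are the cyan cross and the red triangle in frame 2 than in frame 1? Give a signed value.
-1.3

Distance in frame 1: 6.8. Distance in frame 2: 5.5.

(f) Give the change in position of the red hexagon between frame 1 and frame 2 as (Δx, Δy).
(0.9, 4.5)

The red hexagon was at (11.1, 3.3) in frame 1 and (12.0, 7.8) in frame 2.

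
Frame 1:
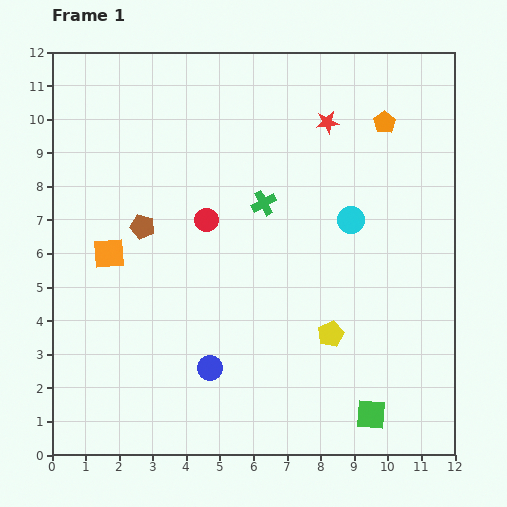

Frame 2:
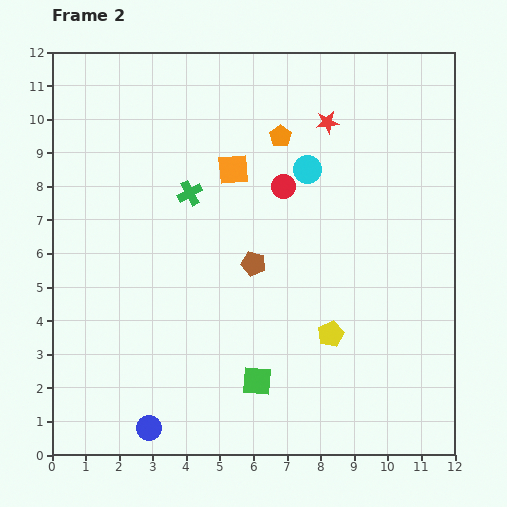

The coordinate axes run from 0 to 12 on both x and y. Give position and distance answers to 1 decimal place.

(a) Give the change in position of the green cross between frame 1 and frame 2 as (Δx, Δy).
(-2.2, 0.3)

The green cross was at (6.3, 7.5) in frame 1 and (4.1, 7.8) in frame 2.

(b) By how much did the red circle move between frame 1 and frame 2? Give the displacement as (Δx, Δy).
(2.3, 1.0)

The red circle was at (4.6, 7.0) in frame 1 and (6.9, 8.0) in frame 2.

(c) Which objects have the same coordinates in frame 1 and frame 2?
the yellow pentagon, the red star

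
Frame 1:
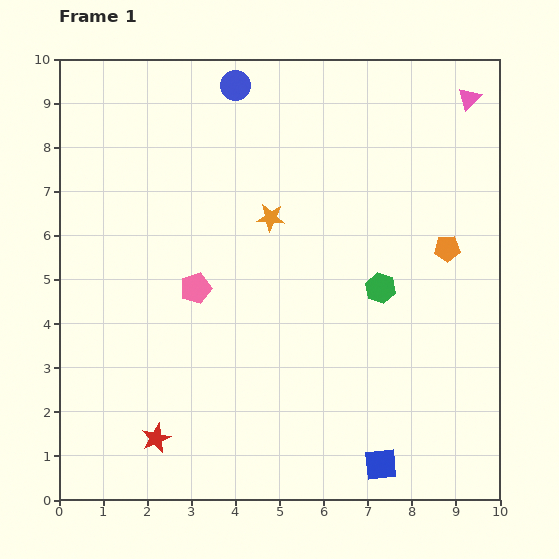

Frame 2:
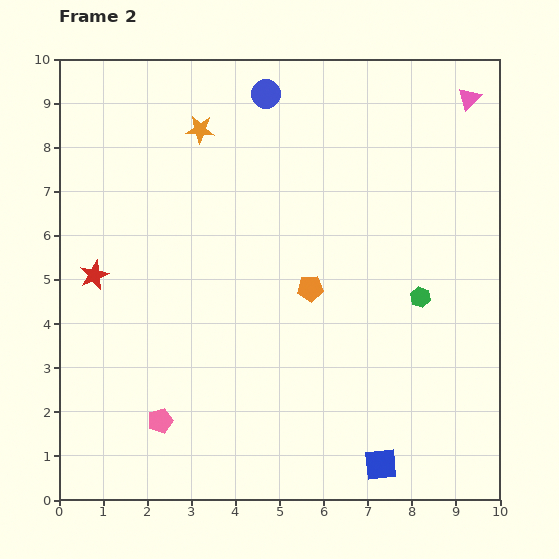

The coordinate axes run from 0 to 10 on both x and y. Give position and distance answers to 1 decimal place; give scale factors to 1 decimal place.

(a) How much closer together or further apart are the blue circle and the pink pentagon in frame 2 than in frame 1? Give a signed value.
+3.1

Distance in frame 1: 4.7. Distance in frame 2: 7.8.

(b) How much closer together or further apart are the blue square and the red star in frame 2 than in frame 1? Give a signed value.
+2.7

Distance in frame 1: 5.1. Distance in frame 2: 7.8.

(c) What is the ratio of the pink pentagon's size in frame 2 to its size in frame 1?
0.8×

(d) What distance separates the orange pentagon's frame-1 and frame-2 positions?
3.2

The orange pentagon moved from (8.8, 5.7) to (5.7, 4.8), a distance of √(3.1² + 0.9²) ≈ 3.2.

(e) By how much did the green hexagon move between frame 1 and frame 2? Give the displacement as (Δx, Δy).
(0.9, -0.2)

The green hexagon was at (7.3, 4.8) in frame 1 and (8.2, 4.6) in frame 2.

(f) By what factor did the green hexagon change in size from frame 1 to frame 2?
0.7×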